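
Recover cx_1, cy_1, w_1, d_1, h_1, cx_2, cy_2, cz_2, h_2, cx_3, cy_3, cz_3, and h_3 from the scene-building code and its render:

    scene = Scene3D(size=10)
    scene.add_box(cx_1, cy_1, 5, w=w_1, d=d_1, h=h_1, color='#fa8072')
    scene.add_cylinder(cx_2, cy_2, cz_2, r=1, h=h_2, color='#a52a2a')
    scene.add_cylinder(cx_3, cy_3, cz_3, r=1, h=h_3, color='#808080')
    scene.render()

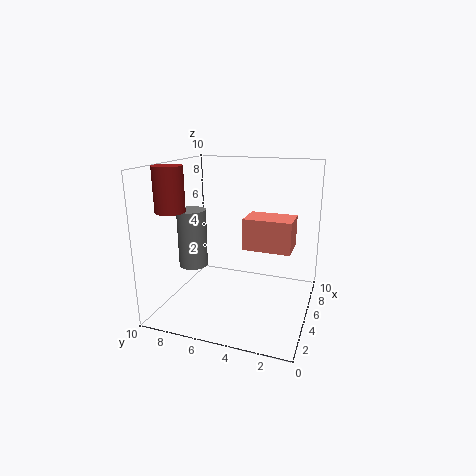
cx_1 = 3; cy_1 = 1; w_1 = 2; d_1 = 3; h_1 = 2; cx_2 = 3; cy_2 = 9; cz_2 = 7; h_2 = 3; cx_3 = 4; cy_3 = 8; cz_3 = 3; h_3 = 4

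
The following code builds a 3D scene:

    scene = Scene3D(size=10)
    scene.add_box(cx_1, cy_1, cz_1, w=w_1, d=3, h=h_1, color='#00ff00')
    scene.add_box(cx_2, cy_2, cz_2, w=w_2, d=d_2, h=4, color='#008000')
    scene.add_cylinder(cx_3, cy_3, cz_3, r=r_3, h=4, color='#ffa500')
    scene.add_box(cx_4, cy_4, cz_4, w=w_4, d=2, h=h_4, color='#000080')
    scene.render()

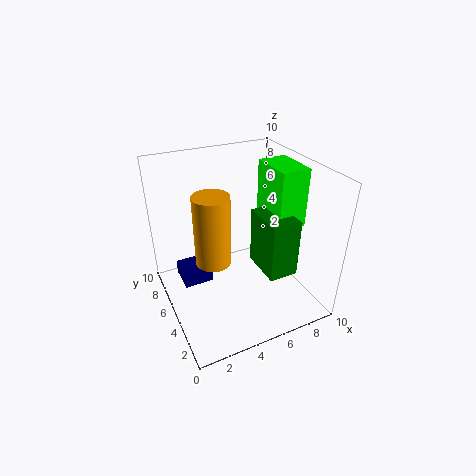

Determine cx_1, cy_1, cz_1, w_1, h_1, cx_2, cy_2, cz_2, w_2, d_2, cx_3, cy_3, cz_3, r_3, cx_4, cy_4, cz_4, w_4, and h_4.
cx_1 = 7
cy_1 = 3
cz_1 = 6
w_1 = 2
h_1 = 4
cx_2 = 6
cy_2 = 2
cz_2 = 3
w_2 = 2
d_2 = 3
cx_3 = 2
cy_3 = 2
cz_3 = 6
r_3 = 1
cx_4 = 1
cy_4 = 5
cz_4 = 2
w_4 = 2
h_4 = 1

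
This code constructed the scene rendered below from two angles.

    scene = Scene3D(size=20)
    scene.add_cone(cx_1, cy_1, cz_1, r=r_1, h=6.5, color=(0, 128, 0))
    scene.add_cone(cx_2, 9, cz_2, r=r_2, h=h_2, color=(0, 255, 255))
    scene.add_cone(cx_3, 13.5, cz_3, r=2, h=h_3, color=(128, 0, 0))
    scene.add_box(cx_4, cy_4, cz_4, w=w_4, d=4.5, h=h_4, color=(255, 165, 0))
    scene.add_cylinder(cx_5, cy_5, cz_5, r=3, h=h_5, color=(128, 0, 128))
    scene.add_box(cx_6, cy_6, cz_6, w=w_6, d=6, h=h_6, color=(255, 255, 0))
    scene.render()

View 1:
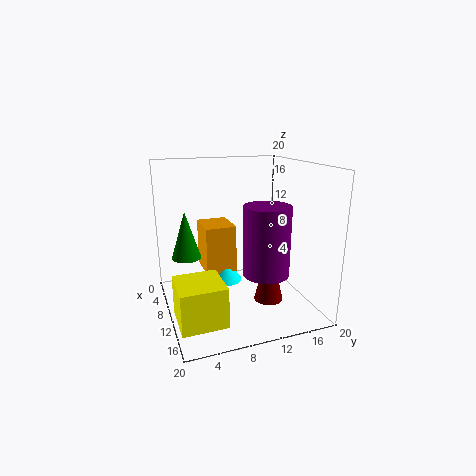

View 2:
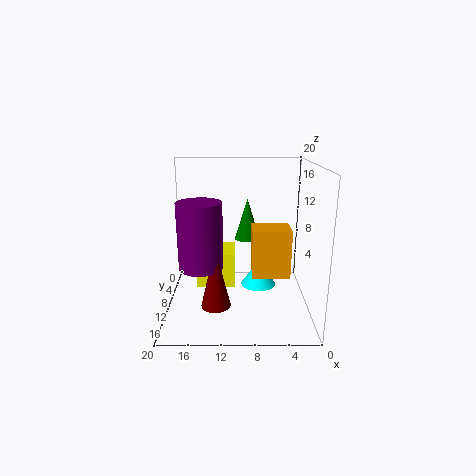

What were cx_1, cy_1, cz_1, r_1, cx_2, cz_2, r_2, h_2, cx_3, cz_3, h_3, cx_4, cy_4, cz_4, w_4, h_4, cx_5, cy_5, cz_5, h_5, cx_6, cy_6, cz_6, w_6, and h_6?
cx_1 = 8.5; cy_1 = 3; cz_1 = 7.5; r_1 = 2; cx_2 = 7; cz_2 = 2.5; r_2 = 2.5; h_2 = 3.5; cx_3 = 13; cz_3 = 1.5; h_3 = 8.5; cx_4 = 2.5; cy_4 = 6; cz_4 = 4; w_4 = 5.5; h_4 = 7; cx_5 = 15; cy_5 = 12; cz_5 = 6.5; h_5 = 9; cx_6 = 10.5; cy_6 = 0.5; cz_6 = 0.5; w_6 = 6; h_6 = 5.5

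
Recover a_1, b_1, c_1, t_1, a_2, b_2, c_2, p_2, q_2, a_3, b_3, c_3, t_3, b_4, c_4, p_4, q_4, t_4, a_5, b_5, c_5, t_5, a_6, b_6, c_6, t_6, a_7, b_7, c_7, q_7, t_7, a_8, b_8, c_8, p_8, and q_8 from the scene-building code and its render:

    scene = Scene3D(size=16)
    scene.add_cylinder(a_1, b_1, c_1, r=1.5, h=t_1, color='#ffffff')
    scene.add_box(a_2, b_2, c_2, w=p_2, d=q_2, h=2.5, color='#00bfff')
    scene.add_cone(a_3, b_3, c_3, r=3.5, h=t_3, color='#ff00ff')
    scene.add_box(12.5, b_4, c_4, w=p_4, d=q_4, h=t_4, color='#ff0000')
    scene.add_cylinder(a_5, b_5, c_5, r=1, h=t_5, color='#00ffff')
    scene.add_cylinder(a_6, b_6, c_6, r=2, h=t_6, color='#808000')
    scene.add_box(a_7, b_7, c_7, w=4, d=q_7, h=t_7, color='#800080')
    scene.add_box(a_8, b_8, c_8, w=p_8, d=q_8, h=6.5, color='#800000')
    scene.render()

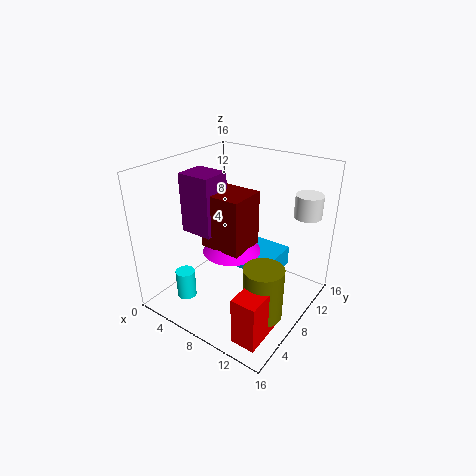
a_1 = 14; b_1 = 12.5; c_1 = 10.5; t_1 = 2.5; a_2 = 6; b_2 = 10.5; c_2 = 2; p_2 = 5; q_2 = 4.5; a_3 = 6; b_3 = 9.5; c_3 = 5; t_3 = 4; b_4 = 0.5; c_4 = 1.5; p_4 = 2.5; q_4 = 5.5; t_4 = 5; a_5 = 5.5; b_5 = 2; c_5 = 3; t_5 = 3; a_6 = 13.5; b_6 = 4.5; c_6 = 2.5; t_6 = 5.5; a_7 = 1; b_7 = 6.5; c_7 = 7.5; q_7 = 3.5; t_7 = 7; a_8 = 3.5; b_8 = 7; c_8 = 6; p_8 = 5; q_8 = 4.5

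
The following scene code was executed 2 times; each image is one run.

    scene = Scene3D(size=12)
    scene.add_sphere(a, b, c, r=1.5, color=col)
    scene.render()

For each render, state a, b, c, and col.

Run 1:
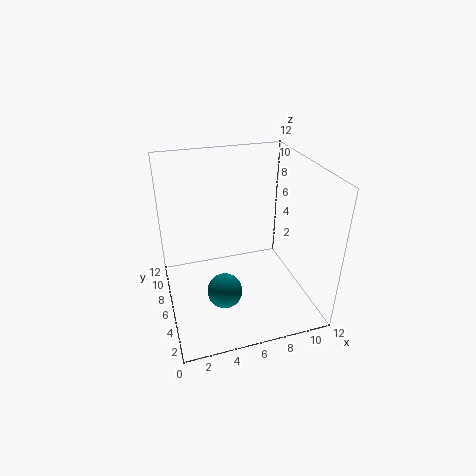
a = 4.5
b = 5
c = 1.5
col = 'teal'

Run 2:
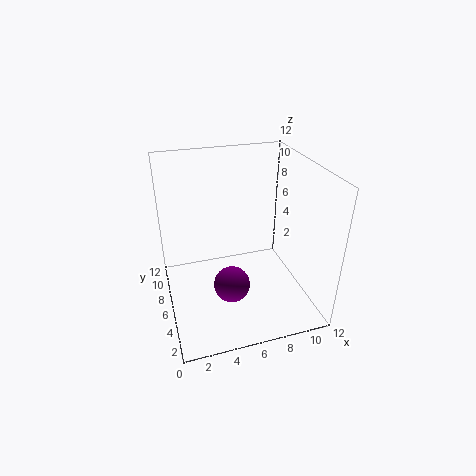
a = 5
b = 4.5
c = 2.5
col = 'purple'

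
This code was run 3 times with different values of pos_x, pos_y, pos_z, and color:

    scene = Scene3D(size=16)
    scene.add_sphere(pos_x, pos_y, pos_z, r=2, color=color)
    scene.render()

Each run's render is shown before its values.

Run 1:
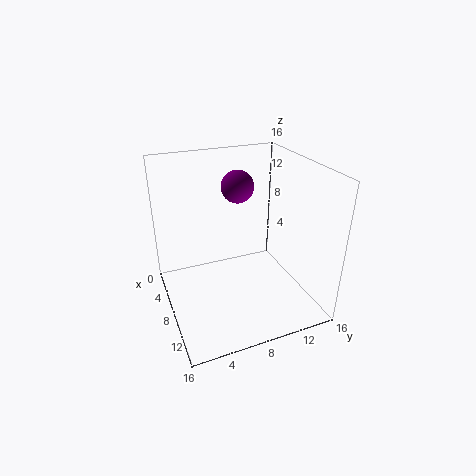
pos_x = 3
pos_y = 10
pos_z = 12
color = 'purple'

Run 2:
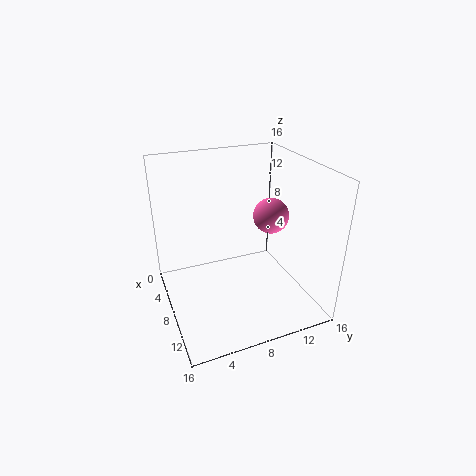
pos_x = 8
pos_y = 12
pos_z = 10
color = 'hotpink'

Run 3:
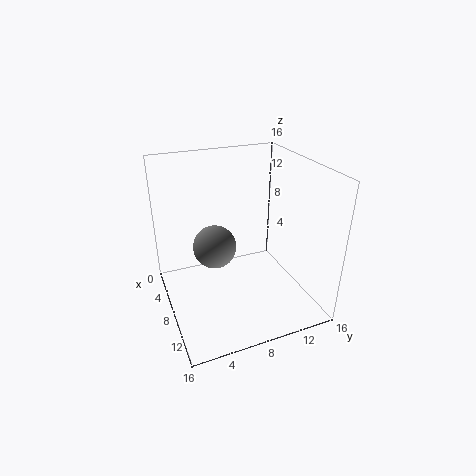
pos_x = 12
pos_y = 4
pos_z = 10
color = 'gray'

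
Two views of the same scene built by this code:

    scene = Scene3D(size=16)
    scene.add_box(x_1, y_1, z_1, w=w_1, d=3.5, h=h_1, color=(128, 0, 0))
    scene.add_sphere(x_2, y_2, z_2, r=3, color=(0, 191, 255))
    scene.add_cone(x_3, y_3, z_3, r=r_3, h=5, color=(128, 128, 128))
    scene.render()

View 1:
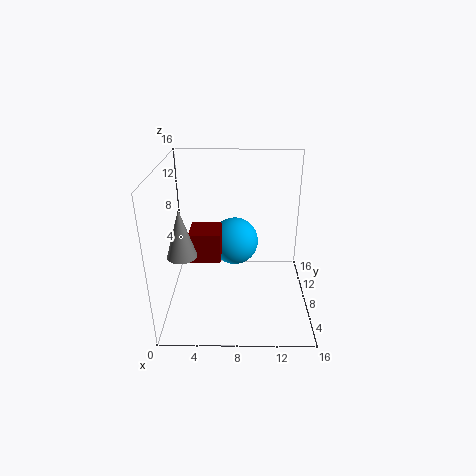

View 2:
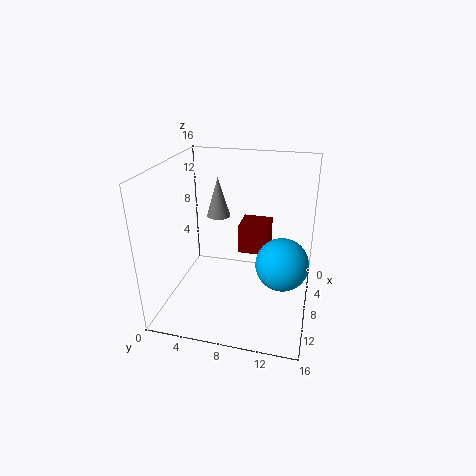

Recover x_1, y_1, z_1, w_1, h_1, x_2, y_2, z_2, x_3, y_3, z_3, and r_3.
x_1 = 2.5
y_1 = 7.5
z_1 = 5
w_1 = 3.5
h_1 = 3.5
x_2 = 7.5
y_2 = 13
z_2 = 5
x_3 = 2.5
y_3 = 4
z_3 = 8
r_3 = 1.5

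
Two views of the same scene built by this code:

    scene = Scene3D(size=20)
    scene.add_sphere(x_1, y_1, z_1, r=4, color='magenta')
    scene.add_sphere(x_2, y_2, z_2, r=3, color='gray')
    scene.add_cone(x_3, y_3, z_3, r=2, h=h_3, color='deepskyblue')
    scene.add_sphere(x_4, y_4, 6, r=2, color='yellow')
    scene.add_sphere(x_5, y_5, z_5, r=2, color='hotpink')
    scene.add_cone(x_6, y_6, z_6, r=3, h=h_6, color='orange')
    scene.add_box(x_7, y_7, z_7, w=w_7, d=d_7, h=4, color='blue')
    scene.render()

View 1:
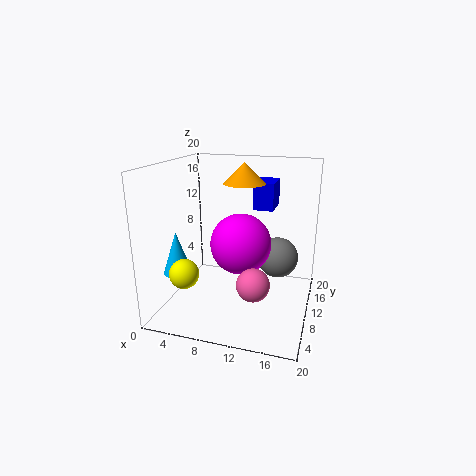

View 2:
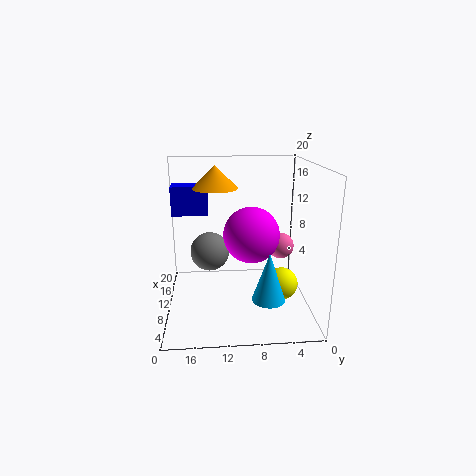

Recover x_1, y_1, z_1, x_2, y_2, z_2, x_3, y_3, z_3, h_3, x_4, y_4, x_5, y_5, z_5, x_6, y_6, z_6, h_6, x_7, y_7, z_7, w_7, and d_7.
x_1 = 11, y_1 = 8, z_1 = 10, x_2 = 15, y_2 = 14, z_2 = 6, x_3 = 2, y_3 = 7, z_3 = 5, h_3 = 6, x_4 = 4, y_4 = 5, x_5 = 14, y_5 = 3, z_5 = 7, x_6 = 10, y_6 = 13, z_6 = 17, h_6 = 3, x_7 = 11, y_7 = 14, z_7 = 13, w_7 = 3, d_7 = 5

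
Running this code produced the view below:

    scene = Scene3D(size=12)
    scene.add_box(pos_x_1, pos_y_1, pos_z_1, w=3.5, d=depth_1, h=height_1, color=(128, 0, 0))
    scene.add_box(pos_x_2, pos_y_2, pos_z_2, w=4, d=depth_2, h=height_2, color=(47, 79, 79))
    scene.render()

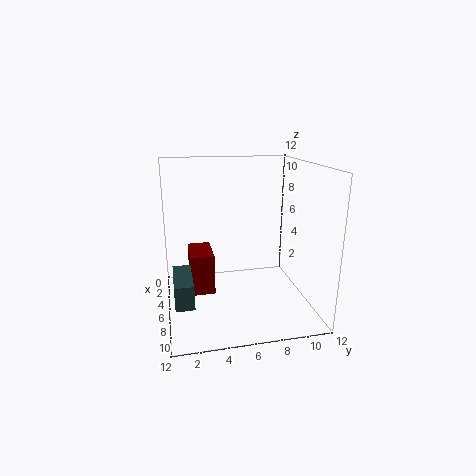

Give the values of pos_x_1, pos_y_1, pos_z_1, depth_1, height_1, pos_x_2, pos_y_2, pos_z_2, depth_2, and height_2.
pos_x_1 = 2.5, pos_y_1 = 2, pos_z_1 = 1, depth_1 = 2, height_1 = 3.5, pos_x_2 = 5, pos_y_2 = 0.5, pos_z_2 = 1.5, depth_2 = 1.5, height_2 = 2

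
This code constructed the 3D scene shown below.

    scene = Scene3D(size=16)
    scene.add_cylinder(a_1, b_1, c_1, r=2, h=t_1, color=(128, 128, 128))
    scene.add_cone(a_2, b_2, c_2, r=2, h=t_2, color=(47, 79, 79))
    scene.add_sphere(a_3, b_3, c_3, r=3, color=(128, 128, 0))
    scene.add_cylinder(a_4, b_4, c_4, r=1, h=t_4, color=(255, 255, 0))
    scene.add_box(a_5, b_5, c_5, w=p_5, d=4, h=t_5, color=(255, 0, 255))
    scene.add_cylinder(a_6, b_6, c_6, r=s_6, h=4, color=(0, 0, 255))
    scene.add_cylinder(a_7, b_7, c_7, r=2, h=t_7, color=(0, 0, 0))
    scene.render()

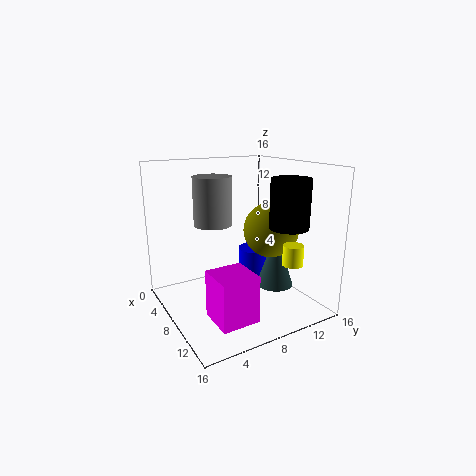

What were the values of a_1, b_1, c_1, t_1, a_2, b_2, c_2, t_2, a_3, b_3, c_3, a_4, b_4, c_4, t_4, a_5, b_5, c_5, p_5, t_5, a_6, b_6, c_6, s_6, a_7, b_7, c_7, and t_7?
a_1 = 8
b_1 = 5
c_1 = 10
t_1 = 5
a_2 = 11
b_2 = 11
c_2 = 3
t_2 = 6
a_3 = 10
b_3 = 11
c_3 = 9
a_4 = 15
b_4 = 10
c_4 = 7
t_4 = 2
a_5 = 10
b_5 = 3
c_5 = 1
p_5 = 4
t_5 = 5
a_6 = 7
b_6 = 11
c_6 = 2
s_6 = 2
a_7 = 13
b_7 = 11
c_7 = 10
t_7 = 5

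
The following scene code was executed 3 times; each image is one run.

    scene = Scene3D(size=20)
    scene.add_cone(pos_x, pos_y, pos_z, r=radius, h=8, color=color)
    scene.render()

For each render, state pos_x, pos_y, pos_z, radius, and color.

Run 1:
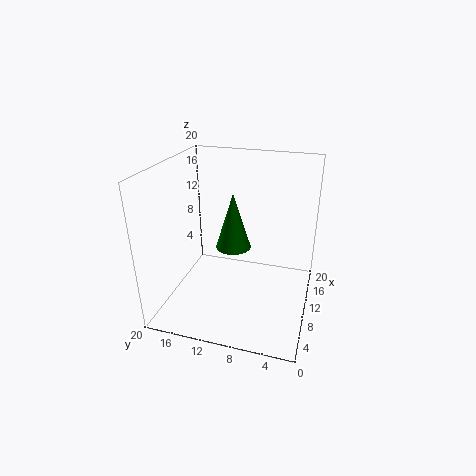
pos_x = 11, pos_y = 11, pos_z = 8, radius = 2.5, color = 'green'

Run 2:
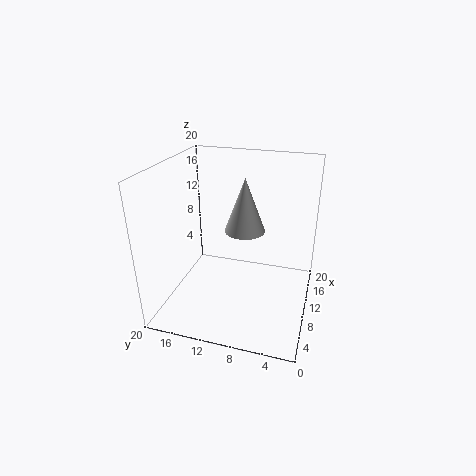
pos_x = 13.5, pos_y = 10, pos_z = 9.5, radius = 3, color = 'lightgray'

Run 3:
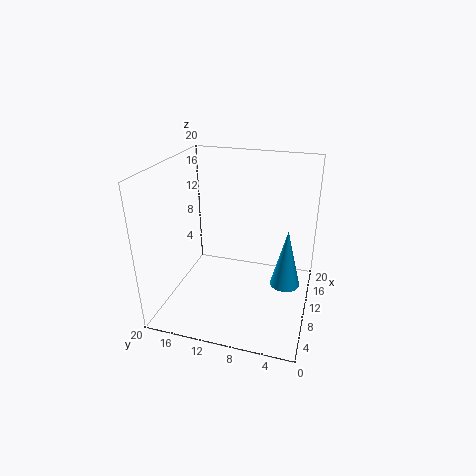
pos_x = 9, pos_y = 3, pos_z = 4.5, radius = 2, color = 'deepskyblue'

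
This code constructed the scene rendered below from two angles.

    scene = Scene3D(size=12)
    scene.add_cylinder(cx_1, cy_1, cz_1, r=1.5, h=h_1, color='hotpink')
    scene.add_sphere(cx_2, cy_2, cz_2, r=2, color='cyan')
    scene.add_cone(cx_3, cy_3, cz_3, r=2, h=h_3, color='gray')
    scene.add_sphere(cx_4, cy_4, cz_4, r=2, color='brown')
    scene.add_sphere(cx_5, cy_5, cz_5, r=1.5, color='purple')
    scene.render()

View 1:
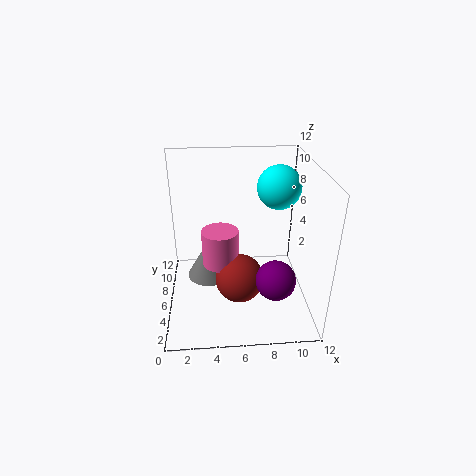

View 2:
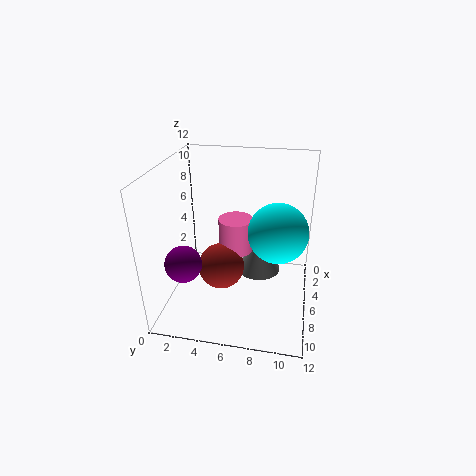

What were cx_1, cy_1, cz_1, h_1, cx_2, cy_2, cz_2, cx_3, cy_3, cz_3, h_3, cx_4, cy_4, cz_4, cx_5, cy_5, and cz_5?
cx_1 = 4.5
cy_1 = 5.5
cz_1 = 4
h_1 = 3
cx_2 = 10
cy_2 = 9.5
cz_2 = 9
cx_3 = 3.5
cy_3 = 7.5
cz_3 = 1.5
h_3 = 3.5
cx_4 = 6
cy_4 = 4.5
cz_4 = 3
cx_5 = 8.5
cy_5 = 2
cz_5 = 4.5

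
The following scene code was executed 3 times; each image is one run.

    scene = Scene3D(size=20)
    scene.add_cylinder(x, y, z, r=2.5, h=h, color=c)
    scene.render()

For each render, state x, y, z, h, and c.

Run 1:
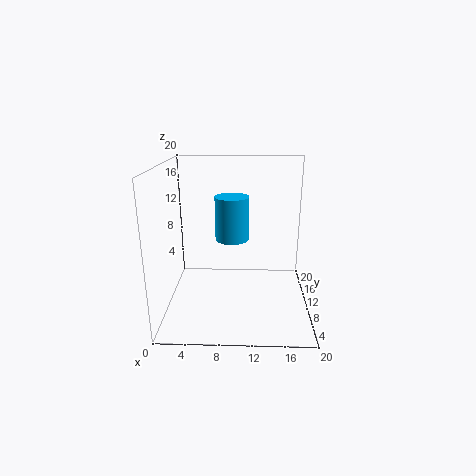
x = 9
y = 13.5
z = 8.5
h = 6.5
c = 'deepskyblue'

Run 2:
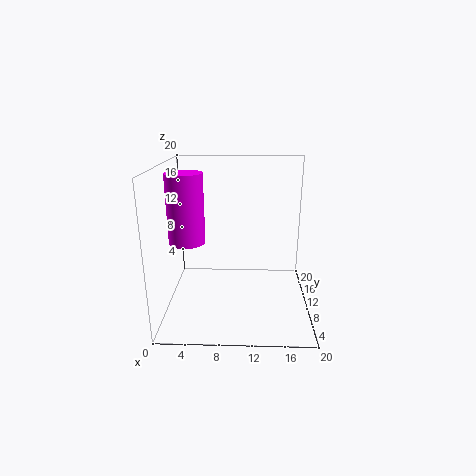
x = 3
y = 9.5
z = 9.5
h = 9.5
c = 'magenta'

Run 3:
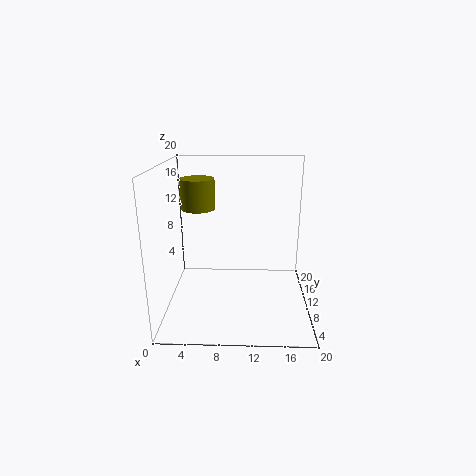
x = 4
y = 14
z = 13
h = 4.5
c = 'olive'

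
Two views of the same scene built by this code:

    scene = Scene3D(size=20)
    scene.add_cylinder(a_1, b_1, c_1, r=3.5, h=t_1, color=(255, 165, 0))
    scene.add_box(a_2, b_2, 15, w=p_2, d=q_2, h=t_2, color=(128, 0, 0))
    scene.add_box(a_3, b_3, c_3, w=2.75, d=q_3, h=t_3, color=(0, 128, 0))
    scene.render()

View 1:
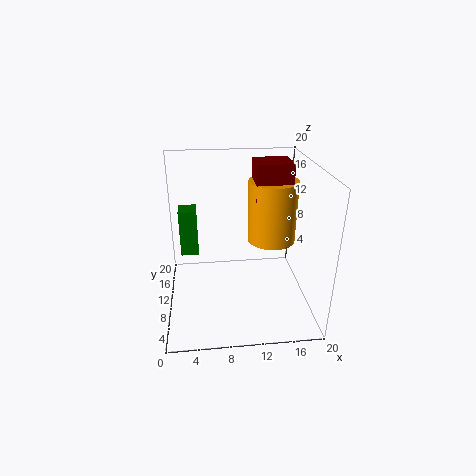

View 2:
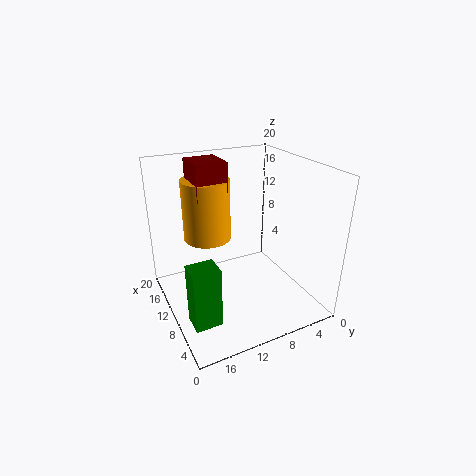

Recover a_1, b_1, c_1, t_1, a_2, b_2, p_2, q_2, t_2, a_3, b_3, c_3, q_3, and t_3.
a_1 = 15.25, b_1 = 12.5, c_1 = 8.25, t_1 = 9, a_2 = 12.5, b_2 = 10.25, p_2 = 5, q_2 = 4.5, t_2 = 5, a_3 = 1.5, b_3 = 16.25, c_3 = 4, q_3 = 3.25, t_3 = 7.5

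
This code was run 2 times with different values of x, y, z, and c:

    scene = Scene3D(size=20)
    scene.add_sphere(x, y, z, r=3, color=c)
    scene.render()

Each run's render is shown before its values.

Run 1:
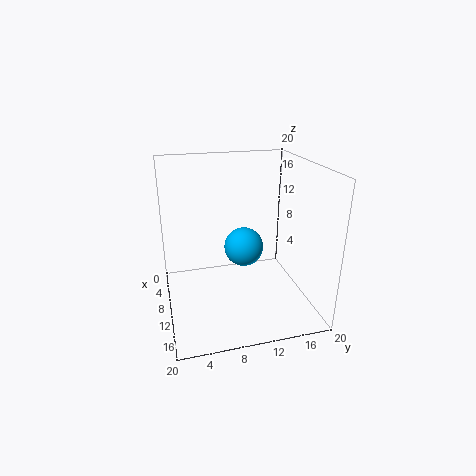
x = 6; y = 12; z = 6.5; c = 'deepskyblue'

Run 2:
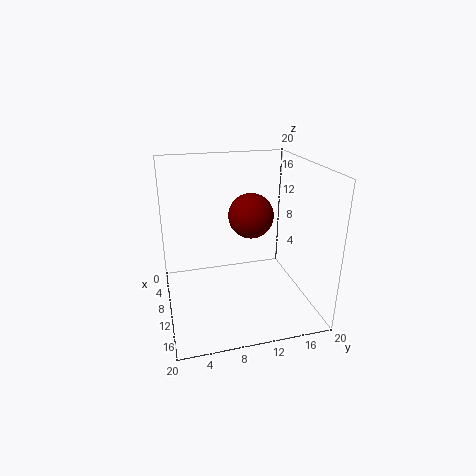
x = 11; y = 11.5; z = 13.5; c = 'maroon'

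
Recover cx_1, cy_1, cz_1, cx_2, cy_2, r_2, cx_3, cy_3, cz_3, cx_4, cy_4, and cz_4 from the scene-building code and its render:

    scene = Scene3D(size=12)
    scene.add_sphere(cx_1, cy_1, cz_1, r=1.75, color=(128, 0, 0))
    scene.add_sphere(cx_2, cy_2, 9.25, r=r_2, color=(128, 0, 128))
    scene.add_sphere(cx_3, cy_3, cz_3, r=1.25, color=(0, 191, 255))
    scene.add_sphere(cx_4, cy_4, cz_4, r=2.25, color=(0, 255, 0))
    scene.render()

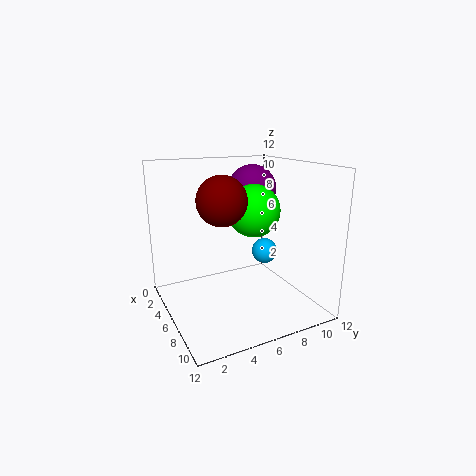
cx_1 = 9; cy_1 = 3.25; cz_1 = 10; cx_2 = 2.5; cy_2 = 9.25; r_2 = 2.25; cx_3 = 3; cy_3 = 10.5; cz_3 = 3; cx_4 = 5.5; cy_4 = 7.75; cz_4 = 8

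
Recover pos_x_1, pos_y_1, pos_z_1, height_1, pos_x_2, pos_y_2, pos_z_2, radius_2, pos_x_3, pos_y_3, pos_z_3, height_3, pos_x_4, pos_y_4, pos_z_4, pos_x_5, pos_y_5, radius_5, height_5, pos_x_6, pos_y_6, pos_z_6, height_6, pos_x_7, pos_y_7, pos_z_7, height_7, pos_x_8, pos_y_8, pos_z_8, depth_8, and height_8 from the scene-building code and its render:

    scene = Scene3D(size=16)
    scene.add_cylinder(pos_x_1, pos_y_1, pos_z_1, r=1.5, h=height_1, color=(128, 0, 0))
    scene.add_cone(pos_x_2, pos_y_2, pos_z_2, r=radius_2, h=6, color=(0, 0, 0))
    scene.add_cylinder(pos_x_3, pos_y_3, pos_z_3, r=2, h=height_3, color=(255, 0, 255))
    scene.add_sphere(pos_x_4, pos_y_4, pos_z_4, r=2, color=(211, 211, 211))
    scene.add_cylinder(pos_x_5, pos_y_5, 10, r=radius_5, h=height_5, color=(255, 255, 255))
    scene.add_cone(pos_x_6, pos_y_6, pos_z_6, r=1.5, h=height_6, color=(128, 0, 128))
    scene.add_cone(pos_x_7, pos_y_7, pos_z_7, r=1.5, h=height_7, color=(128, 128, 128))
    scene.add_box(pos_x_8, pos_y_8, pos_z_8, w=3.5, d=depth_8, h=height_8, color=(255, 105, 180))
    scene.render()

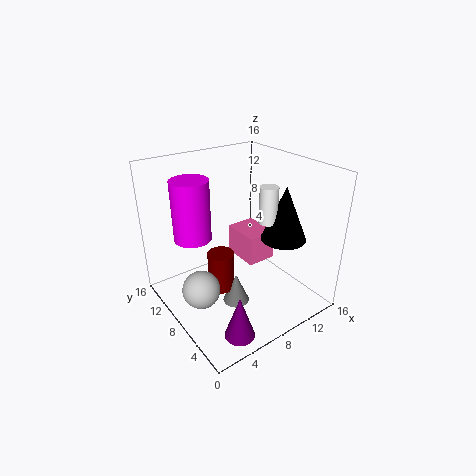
pos_x_1 = 6; pos_y_1 = 8.5; pos_z_1 = 2; height_1 = 4.5; pos_x_2 = 12; pos_y_2 = 5; pos_z_2 = 8; radius_2 = 2.5; pos_x_3 = 3.5; pos_y_3 = 10; pos_z_3 = 8.5; height_3 = 6.5; pos_x_4 = 2.5; pos_y_4 = 7; pos_z_4 = 4; pos_x_5 = 10.5; pos_y_5 = 6; radius_5 = 1; height_5 = 4; pos_x_6 = 3.5; pos_y_6 = 1.5; pos_z_6 = 1.5; height_6 = 4.5; pos_x_7 = 7; pos_y_7 = 7; pos_z_7 = 0.5; height_7 = 3.5; pos_x_8 = 9.5; pos_y_8 = 7.5; pos_z_8 = 4; depth_8 = 4.5; height_8 = 3.5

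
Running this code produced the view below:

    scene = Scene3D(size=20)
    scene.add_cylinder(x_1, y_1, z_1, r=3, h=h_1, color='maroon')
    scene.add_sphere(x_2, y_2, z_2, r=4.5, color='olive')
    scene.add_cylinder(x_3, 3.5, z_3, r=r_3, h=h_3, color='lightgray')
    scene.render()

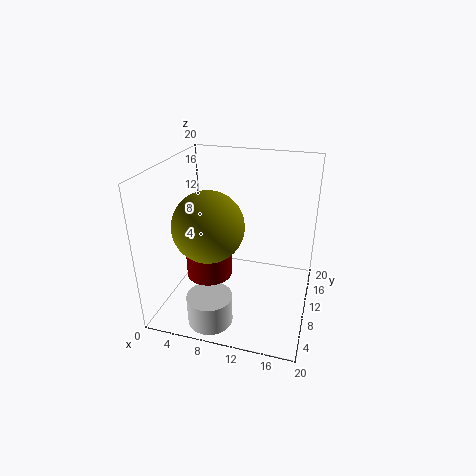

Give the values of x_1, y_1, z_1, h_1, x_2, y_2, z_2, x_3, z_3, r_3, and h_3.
x_1 = 7
y_1 = 6.5
z_1 = 6
h_1 = 3.5
x_2 = 7.5
y_2 = 5.5
z_2 = 13.5
x_3 = 8
z_3 = 0.5
r_3 = 3
h_3 = 4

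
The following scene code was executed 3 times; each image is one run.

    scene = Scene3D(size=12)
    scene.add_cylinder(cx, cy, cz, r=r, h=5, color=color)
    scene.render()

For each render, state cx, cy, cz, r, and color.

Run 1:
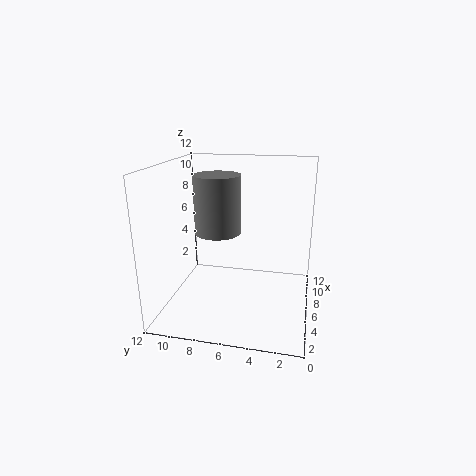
cx = 7, cy = 8, cz = 6, r = 2, color = 'gray'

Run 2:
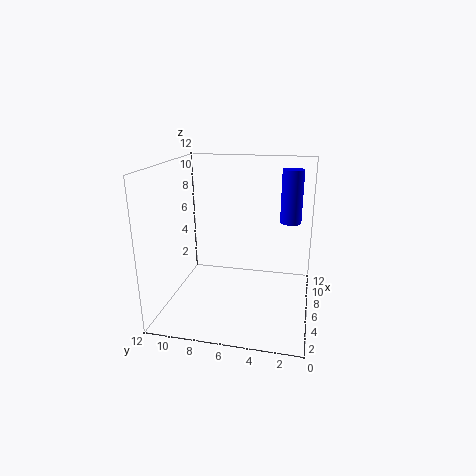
cx = 11, cy = 2, cz = 6, r = 1, color = 'blue'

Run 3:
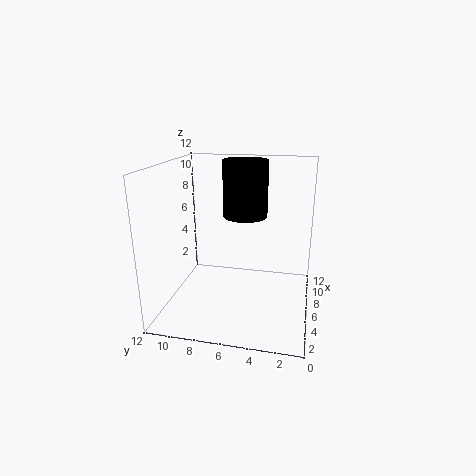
cx = 9, cy = 6, cz = 7, r = 2, color = 'black'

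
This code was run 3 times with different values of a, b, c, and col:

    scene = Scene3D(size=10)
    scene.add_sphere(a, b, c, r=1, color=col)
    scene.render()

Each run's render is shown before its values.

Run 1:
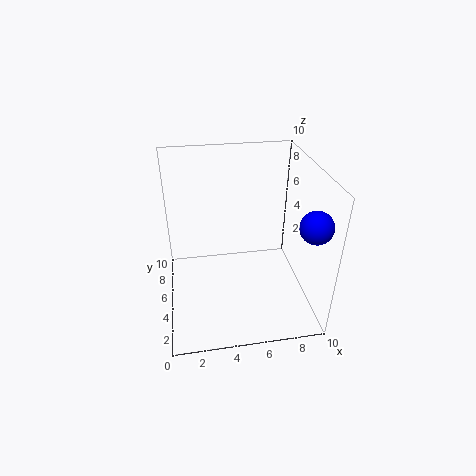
a = 9
b = 1.5
c = 7.5
col = 'blue'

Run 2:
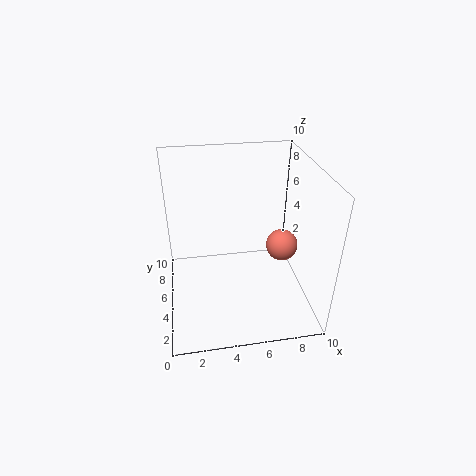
a = 7.5
b = 3
c = 5.5
col = 'salmon'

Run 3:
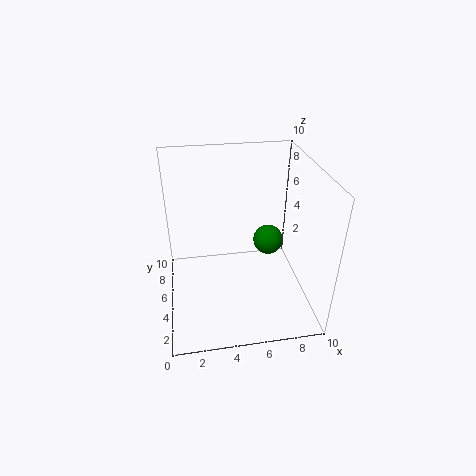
a = 7
b = 4.5
c = 5
col = 'green'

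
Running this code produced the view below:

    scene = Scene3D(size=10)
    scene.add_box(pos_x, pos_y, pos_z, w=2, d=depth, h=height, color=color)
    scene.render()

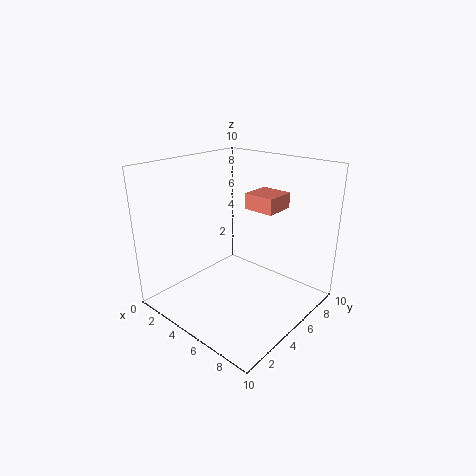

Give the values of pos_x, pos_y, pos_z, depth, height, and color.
pos_x = 6
pos_y = 4.5
pos_z = 7.5
depth = 2
height = 1
color = 'salmon'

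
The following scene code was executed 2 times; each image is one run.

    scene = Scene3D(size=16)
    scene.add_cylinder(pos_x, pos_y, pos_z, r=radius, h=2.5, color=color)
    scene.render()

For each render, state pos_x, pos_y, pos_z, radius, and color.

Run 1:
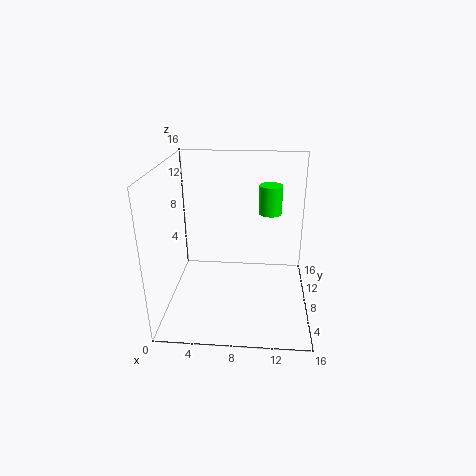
pos_x = 11.25, pos_y = 2.5, pos_z = 13.25, radius = 1, color = 'lime'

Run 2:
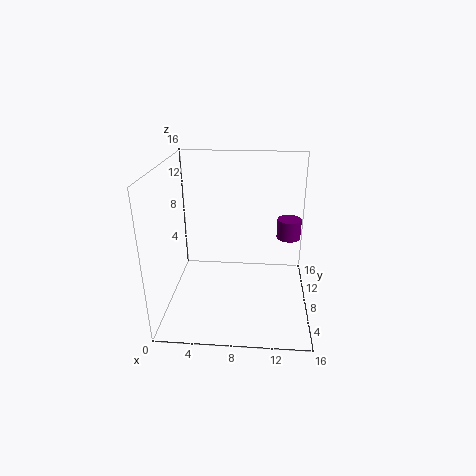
pos_x = 14, pos_y = 13.25, pos_z = 5.75, radius = 1.5, color = 'purple'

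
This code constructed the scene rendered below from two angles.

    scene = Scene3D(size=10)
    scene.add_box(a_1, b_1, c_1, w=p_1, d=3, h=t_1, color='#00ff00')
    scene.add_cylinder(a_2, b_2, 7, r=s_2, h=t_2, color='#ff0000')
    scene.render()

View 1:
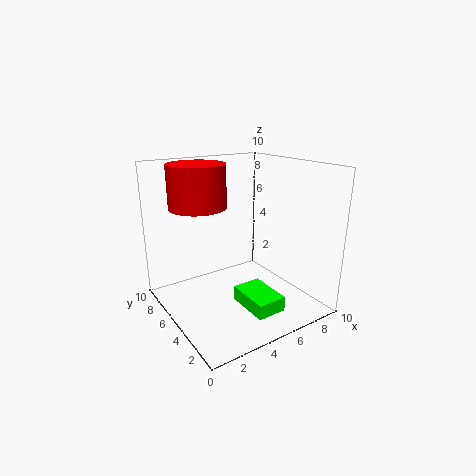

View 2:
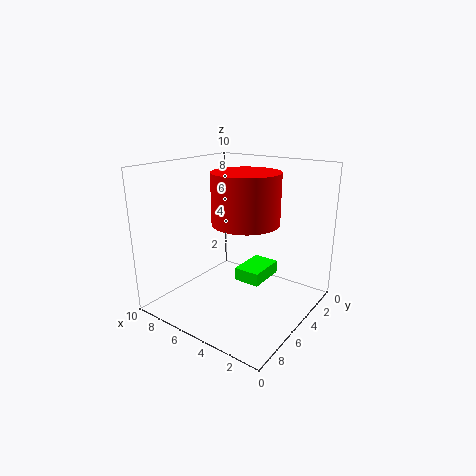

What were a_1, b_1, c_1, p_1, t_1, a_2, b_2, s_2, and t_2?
a_1 = 4
b_1 = 1
c_1 = 1
p_1 = 2
t_1 = 1
a_2 = 3
b_2 = 7
s_2 = 2
t_2 = 3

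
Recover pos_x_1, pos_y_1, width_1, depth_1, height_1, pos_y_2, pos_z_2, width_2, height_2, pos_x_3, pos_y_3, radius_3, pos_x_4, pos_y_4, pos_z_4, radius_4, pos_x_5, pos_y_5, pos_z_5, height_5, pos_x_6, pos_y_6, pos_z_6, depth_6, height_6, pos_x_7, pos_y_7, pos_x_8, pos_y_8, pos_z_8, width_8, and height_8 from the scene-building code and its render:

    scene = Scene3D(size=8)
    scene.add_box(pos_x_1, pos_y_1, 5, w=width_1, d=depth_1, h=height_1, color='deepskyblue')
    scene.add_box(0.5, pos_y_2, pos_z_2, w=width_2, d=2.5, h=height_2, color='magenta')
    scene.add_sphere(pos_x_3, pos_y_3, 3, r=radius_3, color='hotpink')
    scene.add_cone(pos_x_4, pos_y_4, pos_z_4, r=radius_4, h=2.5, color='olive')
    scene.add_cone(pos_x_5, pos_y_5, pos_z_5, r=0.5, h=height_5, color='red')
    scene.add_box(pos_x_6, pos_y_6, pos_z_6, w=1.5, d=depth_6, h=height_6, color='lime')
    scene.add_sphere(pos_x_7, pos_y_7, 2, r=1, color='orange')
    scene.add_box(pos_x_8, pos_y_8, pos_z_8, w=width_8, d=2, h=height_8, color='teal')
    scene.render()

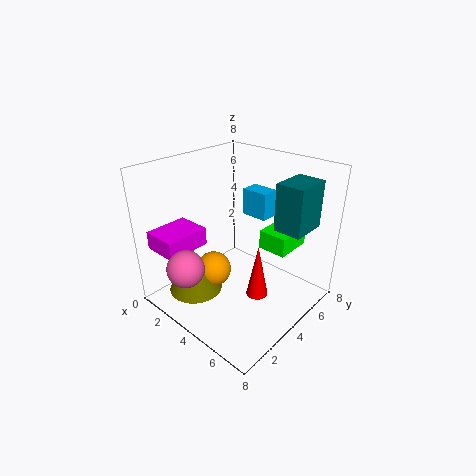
pos_x_1 = 3.5; pos_y_1 = 5; width_1 = 1.5; depth_1 = 1; height_1 = 1.5; pos_y_2 = 0.5; pos_z_2 = 3.5; width_2 = 2; height_2 = 1; pos_x_3 = 3; pos_y_3 = 1; radius_3 = 1; pos_x_4 = 2.5; pos_y_4 = 2; pos_z_4 = 1; radius_4 = 1.5; pos_x_5 = 7; pos_y_5 = 2; pos_z_5 = 3; height_5 = 2.5; pos_x_6 = 5.5; pos_y_6 = 4; pos_z_6 = 4; depth_6 = 2; height_6 = 1; pos_x_7 = 3; pos_y_7 = 3; pos_x_8 = 6; pos_y_8 = 4.5; pos_z_8 = 5; width_8 = 1.5; height_8 = 2.5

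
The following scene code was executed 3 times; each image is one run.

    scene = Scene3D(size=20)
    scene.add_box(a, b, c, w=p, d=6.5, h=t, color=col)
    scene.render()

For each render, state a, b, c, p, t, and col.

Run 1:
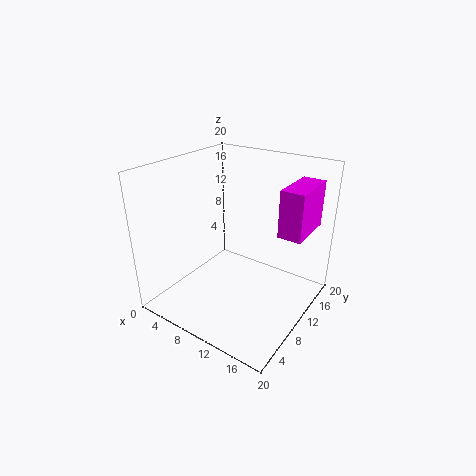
a = 16.5, b = 9, c = 12.5, p = 3, t = 6, col = 'magenta'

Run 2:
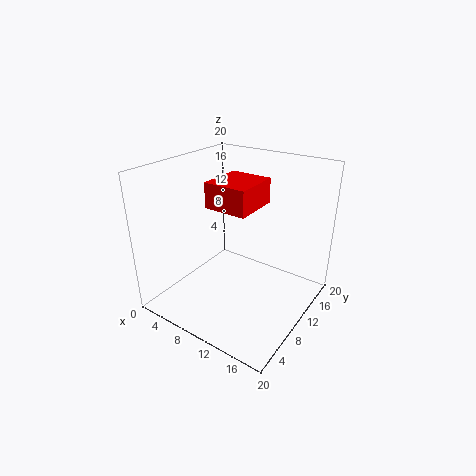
a = 6.5, b = 7.5, c = 14.5, p = 6, t = 3.5, col = 'red'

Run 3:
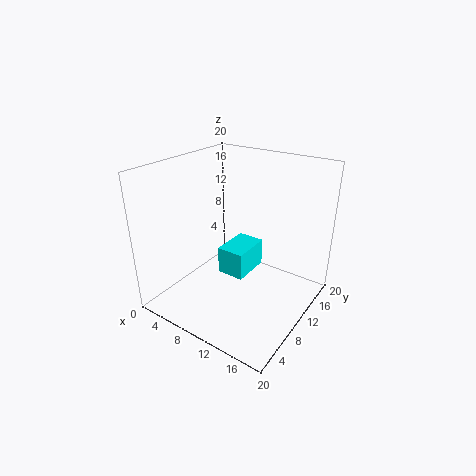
a = 4, b = 13, c = 0.5, p = 4.5, t = 4.5, col = 'cyan'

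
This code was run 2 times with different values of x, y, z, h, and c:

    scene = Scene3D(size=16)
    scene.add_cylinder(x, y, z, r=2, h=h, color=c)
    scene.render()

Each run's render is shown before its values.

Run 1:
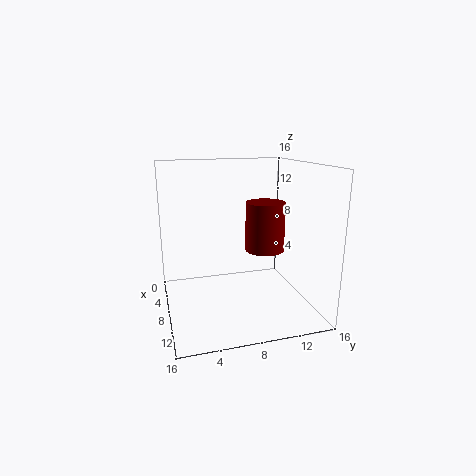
x = 11, y = 10, z = 7.5, h = 5, c = 'maroon'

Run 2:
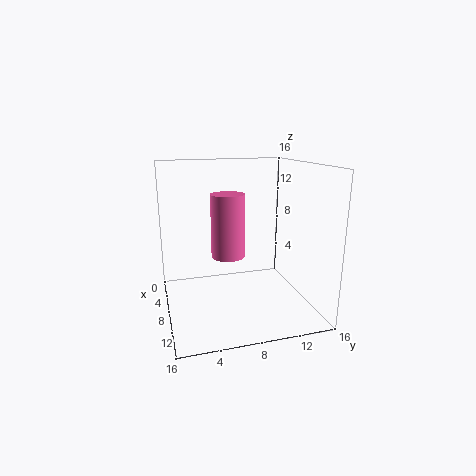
x = 5.5, y = 7.5, z = 5, h = 7.5, c = 'hotpink'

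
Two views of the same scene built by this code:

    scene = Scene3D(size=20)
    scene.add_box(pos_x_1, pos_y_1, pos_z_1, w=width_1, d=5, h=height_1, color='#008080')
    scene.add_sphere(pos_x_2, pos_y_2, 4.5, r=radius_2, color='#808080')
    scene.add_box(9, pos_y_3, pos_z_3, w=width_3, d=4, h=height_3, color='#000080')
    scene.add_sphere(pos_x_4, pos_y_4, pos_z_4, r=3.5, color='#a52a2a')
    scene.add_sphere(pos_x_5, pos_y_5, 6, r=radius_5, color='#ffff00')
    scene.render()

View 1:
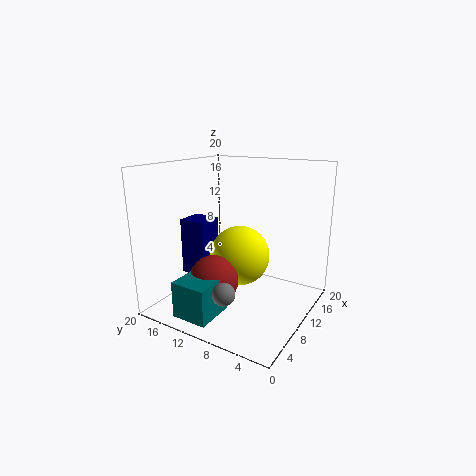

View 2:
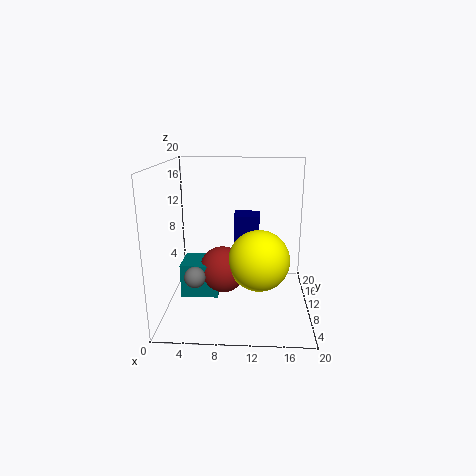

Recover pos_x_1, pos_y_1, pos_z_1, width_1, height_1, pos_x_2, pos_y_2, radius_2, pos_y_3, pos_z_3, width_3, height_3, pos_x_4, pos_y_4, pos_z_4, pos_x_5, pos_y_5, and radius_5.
pos_x_1 = 1.5
pos_y_1 = 10
pos_z_1 = 0.5
width_1 = 5.5
height_1 = 5
pos_x_2 = 4
pos_y_2 = 8.5
radius_2 = 1.5
pos_y_3 = 15.5
pos_z_3 = 3
width_3 = 4
height_3 = 8.5
pos_x_4 = 7.5
pos_y_4 = 12.5
pos_z_4 = 4
pos_x_5 = 13
pos_y_5 = 11.5
radius_5 = 4.5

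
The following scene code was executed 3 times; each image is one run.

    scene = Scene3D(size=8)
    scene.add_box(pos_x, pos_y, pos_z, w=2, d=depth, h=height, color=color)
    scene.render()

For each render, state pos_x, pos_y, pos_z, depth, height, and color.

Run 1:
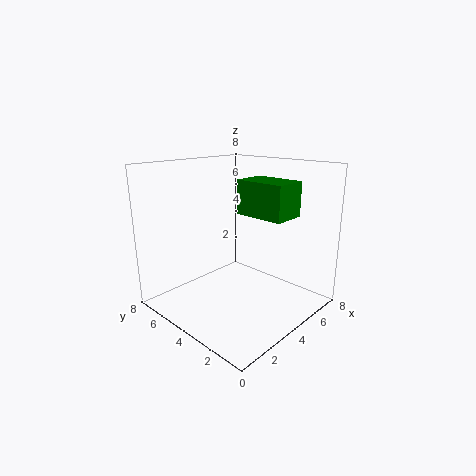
pos_x = 5; pos_y = 2; pos_z = 5; depth = 3; height = 2; color = 'green'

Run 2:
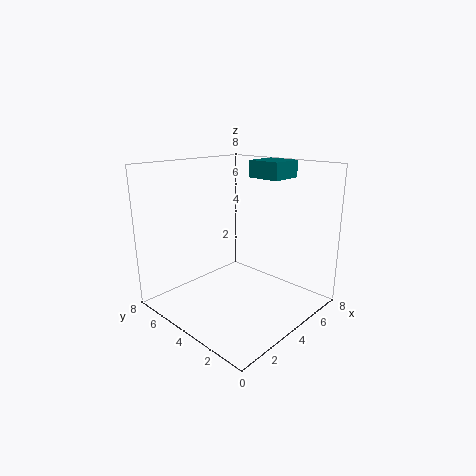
pos_x = 6; pos_y = 3; pos_z = 7; depth = 2; height = 1; color = 'teal'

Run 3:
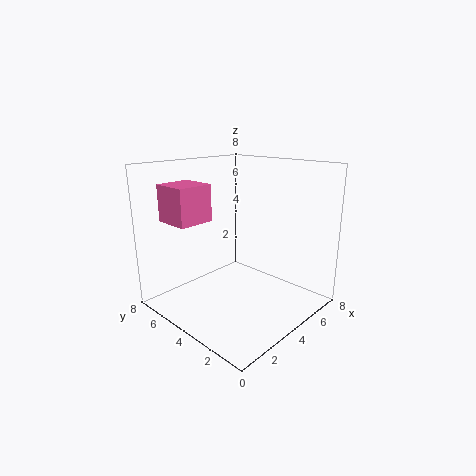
pos_x = 1; pos_y = 5; pos_z = 5; depth = 2; height = 2; color = 'hotpink'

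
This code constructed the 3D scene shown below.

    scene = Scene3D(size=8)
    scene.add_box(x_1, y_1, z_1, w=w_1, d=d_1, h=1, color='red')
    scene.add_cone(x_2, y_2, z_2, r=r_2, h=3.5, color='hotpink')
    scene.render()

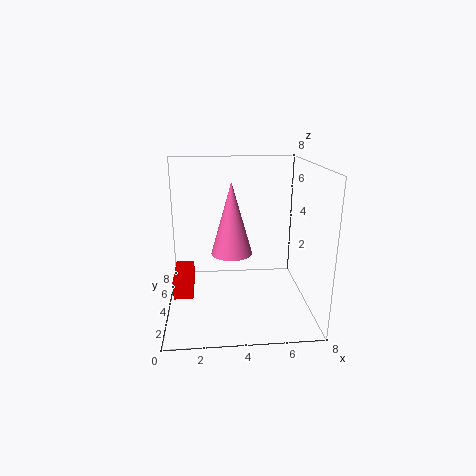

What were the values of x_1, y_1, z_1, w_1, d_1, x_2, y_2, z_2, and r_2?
x_1 = 0.5
y_1 = 2
z_1 = 1.5
w_1 = 1
d_1 = 2.5
x_2 = 3.5
y_2 = 2
z_2 = 4
r_2 = 1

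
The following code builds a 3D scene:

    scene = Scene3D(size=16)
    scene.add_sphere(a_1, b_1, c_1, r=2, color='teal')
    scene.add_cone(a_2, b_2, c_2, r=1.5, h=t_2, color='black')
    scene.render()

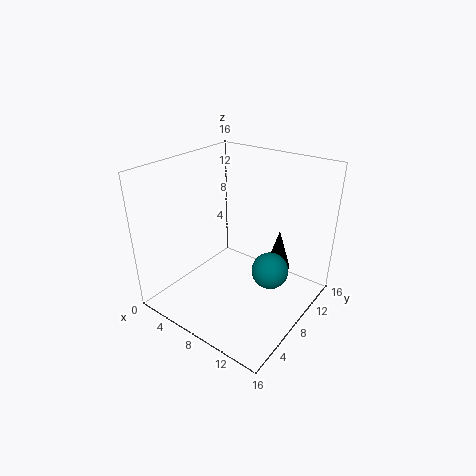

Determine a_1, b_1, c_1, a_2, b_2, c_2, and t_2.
a_1 = 12; b_1 = 8.5; c_1 = 5; a_2 = 10.5; b_2 = 13; c_2 = 2.5; t_2 = 5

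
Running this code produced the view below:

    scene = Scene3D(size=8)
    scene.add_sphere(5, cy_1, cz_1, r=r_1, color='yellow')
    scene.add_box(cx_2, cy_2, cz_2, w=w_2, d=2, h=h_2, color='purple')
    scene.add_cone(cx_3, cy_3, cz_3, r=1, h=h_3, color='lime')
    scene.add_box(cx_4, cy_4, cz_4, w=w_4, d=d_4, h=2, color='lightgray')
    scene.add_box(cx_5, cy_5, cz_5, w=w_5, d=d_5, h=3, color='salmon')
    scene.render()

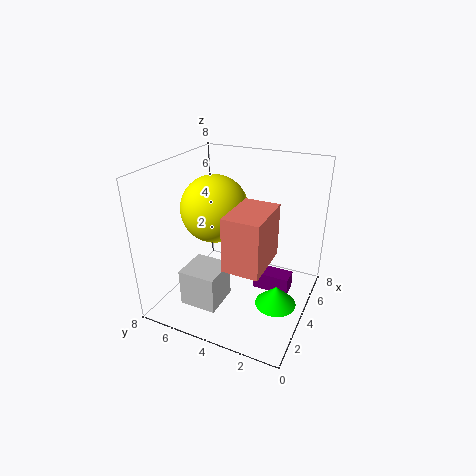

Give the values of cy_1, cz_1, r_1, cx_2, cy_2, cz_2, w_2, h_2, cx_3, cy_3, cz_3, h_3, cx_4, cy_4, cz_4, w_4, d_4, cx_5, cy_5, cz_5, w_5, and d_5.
cy_1 = 6
cz_1 = 5
r_1 = 2
cx_2 = 4
cy_2 = 1
cz_2 = 1
w_2 = 1
h_2 = 1
cx_3 = 2
cy_3 = 1
cz_3 = 2
h_3 = 1
cx_4 = 1
cy_4 = 4
cz_4 = 1
w_4 = 2
d_4 = 2
cx_5 = 2
cy_5 = 2
cz_5 = 3
w_5 = 3
d_5 = 2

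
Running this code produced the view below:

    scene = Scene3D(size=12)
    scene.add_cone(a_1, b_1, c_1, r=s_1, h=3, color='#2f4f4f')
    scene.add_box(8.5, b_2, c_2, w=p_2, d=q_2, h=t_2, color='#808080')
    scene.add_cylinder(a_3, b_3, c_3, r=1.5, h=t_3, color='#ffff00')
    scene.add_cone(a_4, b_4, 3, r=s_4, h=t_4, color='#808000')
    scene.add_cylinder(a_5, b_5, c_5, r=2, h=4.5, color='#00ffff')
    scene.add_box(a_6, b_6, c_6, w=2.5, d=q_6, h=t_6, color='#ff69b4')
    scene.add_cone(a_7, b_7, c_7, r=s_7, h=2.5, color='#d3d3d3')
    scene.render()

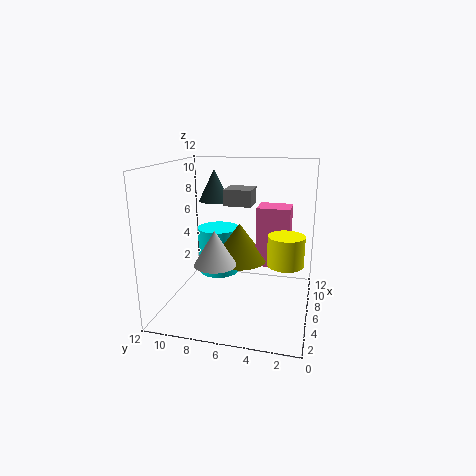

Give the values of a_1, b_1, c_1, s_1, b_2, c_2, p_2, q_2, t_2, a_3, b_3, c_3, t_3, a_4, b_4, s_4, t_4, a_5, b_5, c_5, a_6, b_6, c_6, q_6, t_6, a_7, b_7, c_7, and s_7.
a_1 = 10.5; b_1 = 9.5; c_1 = 8; s_1 = 1.5; b_2 = 5.5; c_2 = 8; p_2 = 2.5; q_2 = 2.5; t_2 = 1.5; a_3 = 6; b_3 = 2; c_3 = 4; t_3 = 2.5; a_4 = 8.5; b_4 = 6.5; s_4 = 2.5; t_4 = 3.5; a_5 = 10; b_5 = 9; c_5 = 1; a_6 = 8.5; b_6 = 2; c_6 = 2.5; q_6 = 3; t_6 = 5.5; a_7 = 1.5; b_7 = 6.5; c_7 = 5.5; s_7 = 1.5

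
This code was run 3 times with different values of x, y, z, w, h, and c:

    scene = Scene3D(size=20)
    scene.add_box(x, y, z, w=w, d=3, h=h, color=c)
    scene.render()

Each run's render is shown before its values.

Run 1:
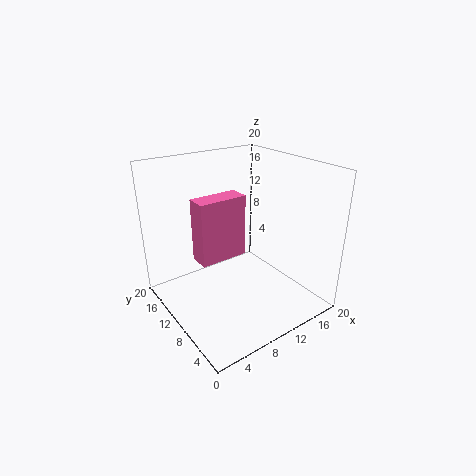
x = 5
y = 11
z = 6.5
w = 7
h = 9
c = 'hotpink'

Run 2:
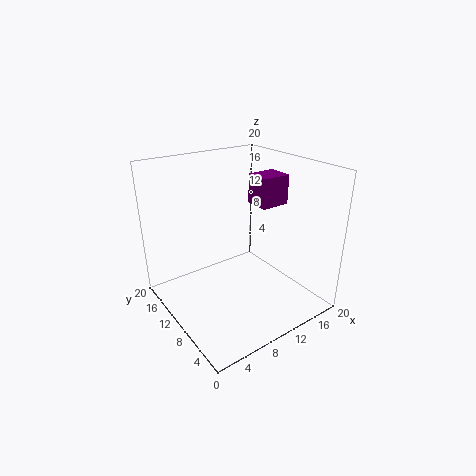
x = 9
y = 3.5
z = 16.5
w = 3.5
h = 3.5
c = 'purple'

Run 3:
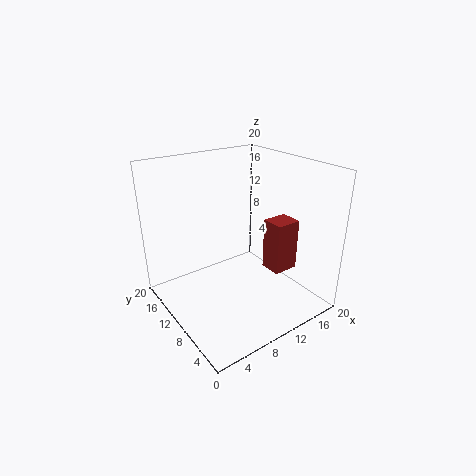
x = 12.5
y = 4.5
z = 6
w = 3.5
h = 7
c = 'brown'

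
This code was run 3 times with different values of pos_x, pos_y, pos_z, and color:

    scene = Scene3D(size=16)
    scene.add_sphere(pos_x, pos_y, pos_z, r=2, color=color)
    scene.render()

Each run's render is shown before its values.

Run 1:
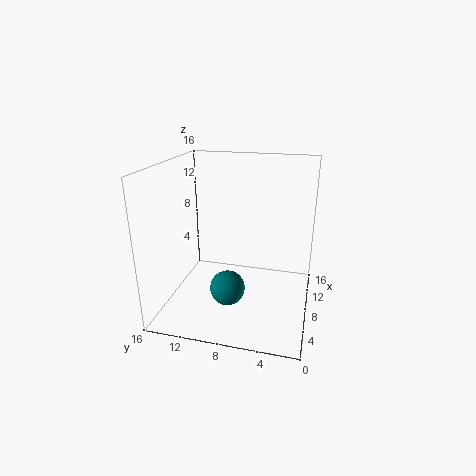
pos_x = 7; pos_y = 9; pos_z = 2; color = 'teal'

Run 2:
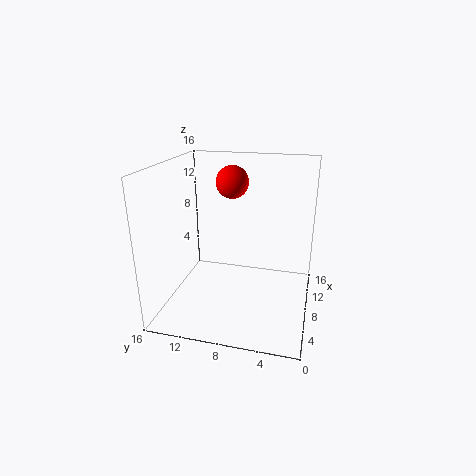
pos_x = 13; pos_y = 10; pos_z = 13; color = 'red'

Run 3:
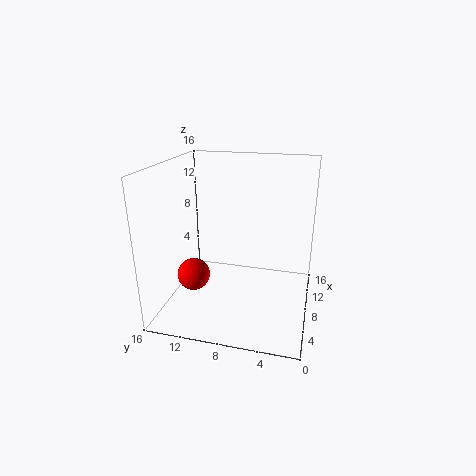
pos_x = 9; pos_y = 14; pos_z = 2; color = 'red'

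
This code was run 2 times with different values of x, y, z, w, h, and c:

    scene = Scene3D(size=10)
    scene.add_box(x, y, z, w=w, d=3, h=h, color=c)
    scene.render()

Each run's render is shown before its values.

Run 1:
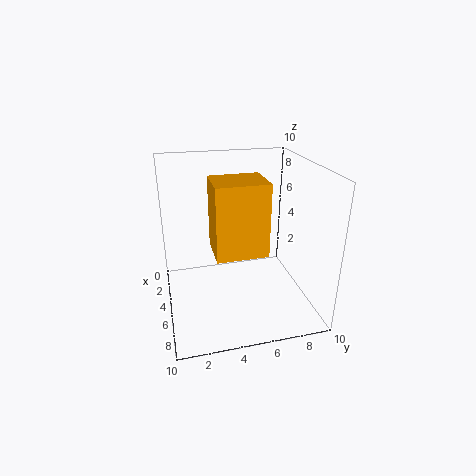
x = 6.75, y = 2.75, z = 5.75, w = 2.5, h = 4.25, c = 'orange'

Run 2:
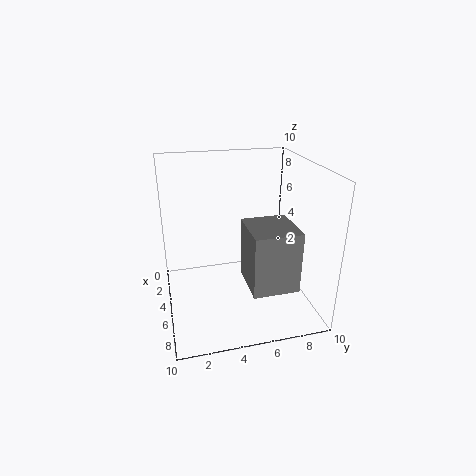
x = 5.75, y = 5, z = 2.75, w = 3.25, h = 4, c = 'gray'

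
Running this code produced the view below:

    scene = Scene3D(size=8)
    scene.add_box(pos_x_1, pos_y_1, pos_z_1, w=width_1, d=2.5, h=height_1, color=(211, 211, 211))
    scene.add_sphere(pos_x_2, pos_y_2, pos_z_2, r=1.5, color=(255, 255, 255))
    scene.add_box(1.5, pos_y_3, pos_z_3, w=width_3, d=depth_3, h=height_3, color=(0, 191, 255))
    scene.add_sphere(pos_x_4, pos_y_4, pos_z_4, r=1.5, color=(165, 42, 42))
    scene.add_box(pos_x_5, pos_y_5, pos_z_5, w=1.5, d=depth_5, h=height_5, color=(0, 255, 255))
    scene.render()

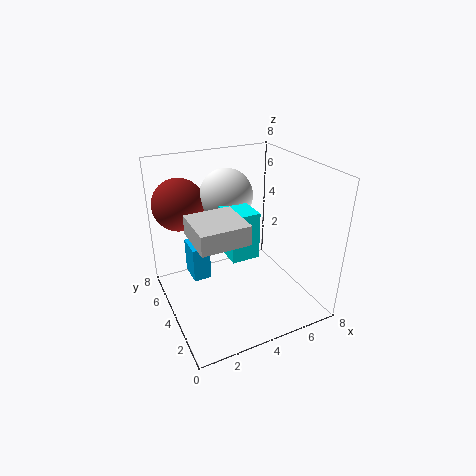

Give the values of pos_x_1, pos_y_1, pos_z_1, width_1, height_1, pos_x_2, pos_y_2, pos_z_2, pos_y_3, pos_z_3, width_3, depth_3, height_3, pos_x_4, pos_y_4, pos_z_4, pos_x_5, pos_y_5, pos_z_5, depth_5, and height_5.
pos_x_1 = 1; pos_y_1 = 1.5; pos_z_1 = 5; width_1 = 2.5; height_1 = 1; pos_x_2 = 4; pos_y_2 = 5.5; pos_z_2 = 6; pos_y_3 = 4.5; pos_z_3 = 1.5; width_3 = 1; depth_3 = 1.5; height_3 = 2; pos_x_4 = 1.5; pos_y_4 = 6.5; pos_z_4 = 5.5; pos_x_5 = 3; pos_y_5 = 2.5; pos_z_5 = 3.5; depth_5 = 2.5; height_5 = 2.5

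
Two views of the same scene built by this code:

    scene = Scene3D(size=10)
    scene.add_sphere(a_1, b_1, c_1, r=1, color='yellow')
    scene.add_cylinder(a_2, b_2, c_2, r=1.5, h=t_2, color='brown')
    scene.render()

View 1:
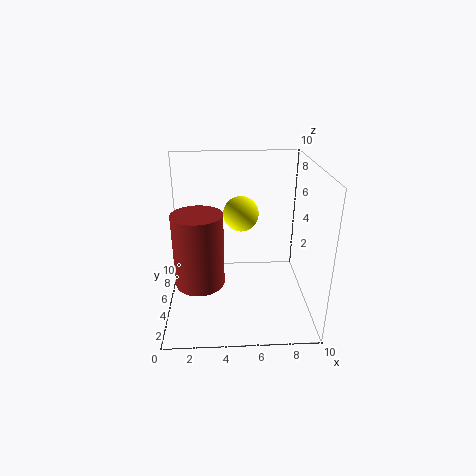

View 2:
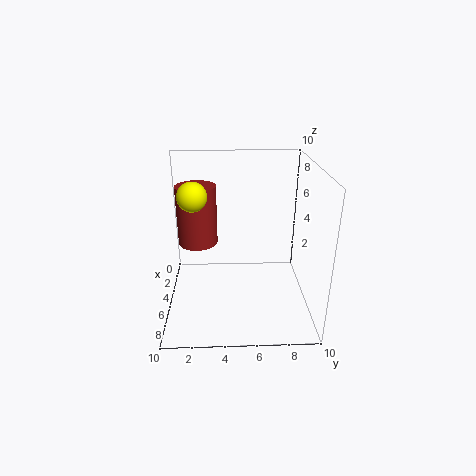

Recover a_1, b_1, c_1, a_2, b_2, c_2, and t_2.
a_1 = 5
b_1 = 2
c_1 = 8
a_2 = 2.5
b_2 = 2
c_2 = 3.5
t_2 = 4.5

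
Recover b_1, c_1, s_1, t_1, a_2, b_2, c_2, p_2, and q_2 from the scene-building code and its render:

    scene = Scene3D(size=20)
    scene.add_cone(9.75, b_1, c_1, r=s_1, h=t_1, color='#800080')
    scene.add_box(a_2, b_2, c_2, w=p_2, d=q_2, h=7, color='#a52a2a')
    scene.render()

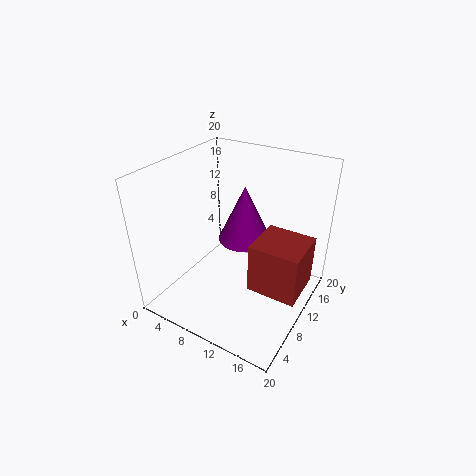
b_1 = 12.25, c_1 = 8.75, s_1 = 3.75, t_1 = 8, a_2 = 13, b_2 = 7.5, c_2 = 4, p_2 = 6.75, q_2 = 6.5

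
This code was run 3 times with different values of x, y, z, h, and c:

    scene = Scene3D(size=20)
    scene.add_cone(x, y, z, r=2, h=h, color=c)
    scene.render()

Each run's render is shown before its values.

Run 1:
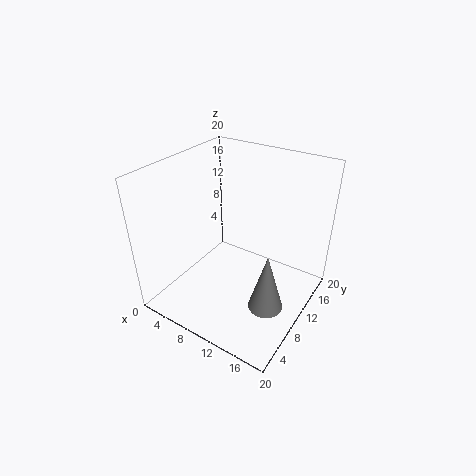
x = 18, y = 3.5, z = 7, h = 7, c = 'gray'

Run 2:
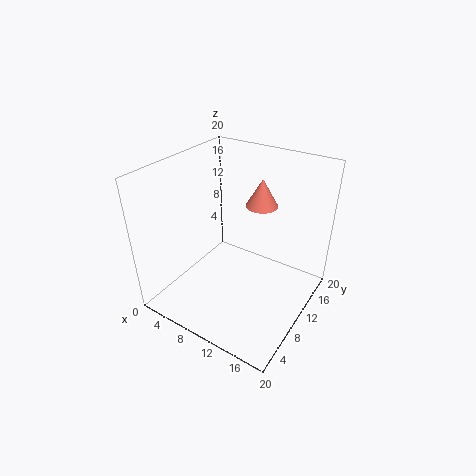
x = 13.5, y = 10, z = 16, h = 3.5, c = 'salmon'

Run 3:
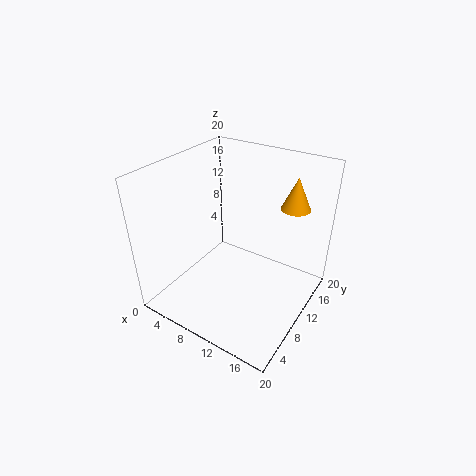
x = 16, y = 15, z = 14, h = 4.5, c = 'orange'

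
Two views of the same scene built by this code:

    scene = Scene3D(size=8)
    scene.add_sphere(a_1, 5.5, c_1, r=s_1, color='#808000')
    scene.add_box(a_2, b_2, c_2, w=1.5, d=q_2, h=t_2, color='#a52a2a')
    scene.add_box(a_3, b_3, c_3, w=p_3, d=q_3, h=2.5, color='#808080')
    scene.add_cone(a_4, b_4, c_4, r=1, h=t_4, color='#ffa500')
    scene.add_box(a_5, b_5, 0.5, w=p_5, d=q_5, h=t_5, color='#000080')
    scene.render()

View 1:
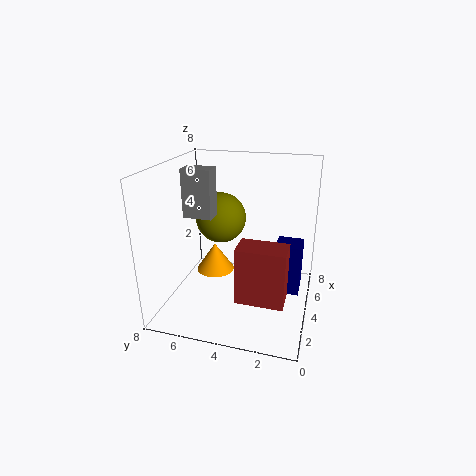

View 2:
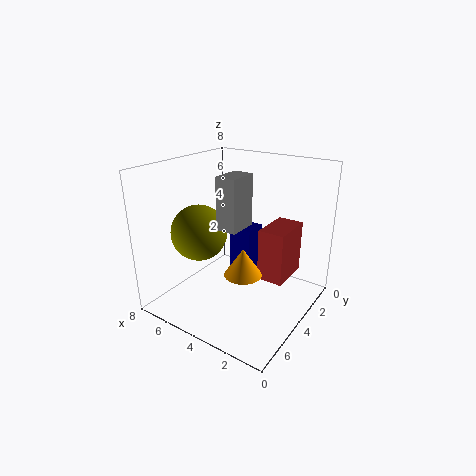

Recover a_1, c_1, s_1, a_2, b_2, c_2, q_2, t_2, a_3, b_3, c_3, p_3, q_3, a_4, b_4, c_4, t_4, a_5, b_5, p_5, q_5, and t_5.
a_1 = 5.5; c_1 = 4.5; s_1 = 1.5; a_2 = 1.5; b_2 = 1; c_2 = 1.5; q_2 = 2.5; t_2 = 3; a_3 = 2.5; b_3 = 5; c_3 = 5.5; p_3 = 1; q_3 = 1.5; a_4 = 3; b_4 = 5; c_4 = 2.5; t_4 = 1.5; a_5 = 4.5; b_5 = 0.5; p_5 = 1.5; q_5 = 1.5; t_5 = 3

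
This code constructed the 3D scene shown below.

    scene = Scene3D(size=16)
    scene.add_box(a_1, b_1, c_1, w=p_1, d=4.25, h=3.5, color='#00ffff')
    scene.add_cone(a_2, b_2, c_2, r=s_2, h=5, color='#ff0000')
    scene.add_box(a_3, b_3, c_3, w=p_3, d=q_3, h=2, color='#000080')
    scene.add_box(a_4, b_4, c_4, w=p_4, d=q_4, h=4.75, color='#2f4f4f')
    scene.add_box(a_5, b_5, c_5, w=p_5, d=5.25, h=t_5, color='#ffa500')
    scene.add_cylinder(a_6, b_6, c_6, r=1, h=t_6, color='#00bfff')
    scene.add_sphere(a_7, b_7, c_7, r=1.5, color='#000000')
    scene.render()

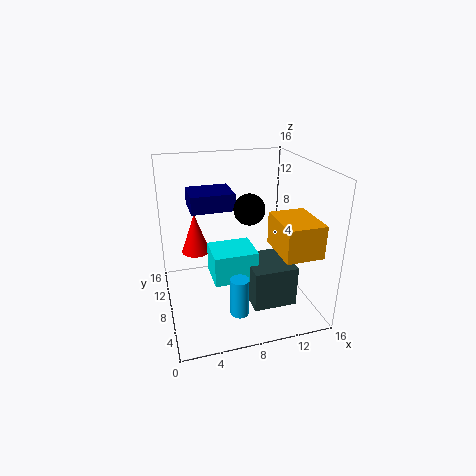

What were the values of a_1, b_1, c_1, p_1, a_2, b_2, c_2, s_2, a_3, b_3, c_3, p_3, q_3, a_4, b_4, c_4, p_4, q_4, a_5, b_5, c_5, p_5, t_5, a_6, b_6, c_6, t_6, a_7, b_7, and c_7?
a_1 = 5; b_1 = 6.5; c_1 = 3; p_1 = 5; a_2 = 4; b_2 = 13.25; c_2 = 4.25; s_2 = 1.75; a_3 = 3.25; b_3 = 9.75; c_3 = 10.5; p_3 = 5; q_3 = 4.25; a_4 = 9; b_4 = 4.5; c_4 = 0.25; p_4 = 5; q_4 = 5.25; a_5 = 11; b_5 = 1.5; c_5 = 7.75; p_5 = 4; t_5 = 3.5; a_6 = 7; b_6 = 4; c_6 = 1; t_6 = 4.25; a_7 = 8; b_7 = 4.25; c_7 = 12.75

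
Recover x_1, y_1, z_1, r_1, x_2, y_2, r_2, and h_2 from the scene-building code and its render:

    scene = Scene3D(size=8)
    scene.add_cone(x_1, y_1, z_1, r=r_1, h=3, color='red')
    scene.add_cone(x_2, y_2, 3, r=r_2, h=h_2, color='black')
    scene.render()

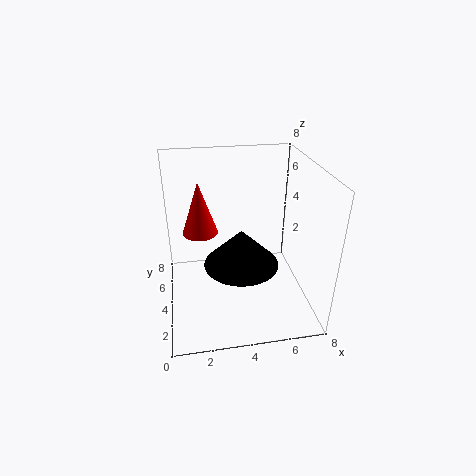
x_1 = 2
y_1 = 5
z_1 = 4
r_1 = 1
x_2 = 4
y_2 = 3
r_2 = 2
h_2 = 2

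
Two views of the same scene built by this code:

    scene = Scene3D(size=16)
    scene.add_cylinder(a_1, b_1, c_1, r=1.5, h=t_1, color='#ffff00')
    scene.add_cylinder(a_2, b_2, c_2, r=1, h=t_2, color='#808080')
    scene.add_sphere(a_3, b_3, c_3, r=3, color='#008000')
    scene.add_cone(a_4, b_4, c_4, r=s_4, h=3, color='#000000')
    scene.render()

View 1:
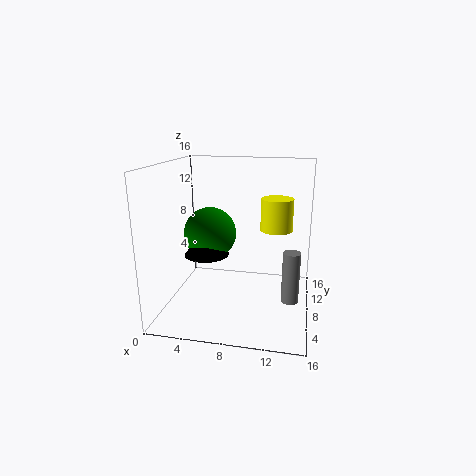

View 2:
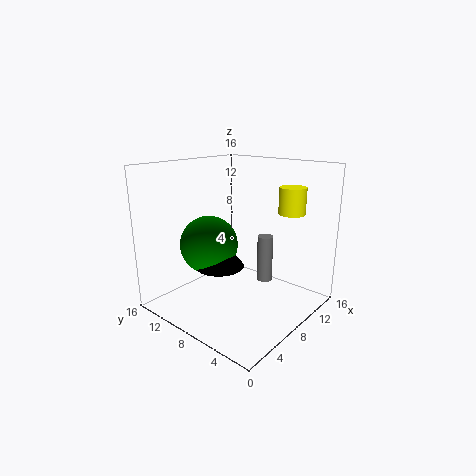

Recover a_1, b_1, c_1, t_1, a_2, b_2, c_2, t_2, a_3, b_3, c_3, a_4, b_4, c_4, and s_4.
a_1 = 12.5, b_1 = 4, c_1 = 10.5, t_1 = 3, a_2 = 14, b_2 = 8.5, c_2 = 0.5, t_2 = 6, a_3 = 4.5, b_3 = 9, c_3 = 8, a_4 = 4.5, b_4 = 7.5, c_4 = 6, s_4 = 2.5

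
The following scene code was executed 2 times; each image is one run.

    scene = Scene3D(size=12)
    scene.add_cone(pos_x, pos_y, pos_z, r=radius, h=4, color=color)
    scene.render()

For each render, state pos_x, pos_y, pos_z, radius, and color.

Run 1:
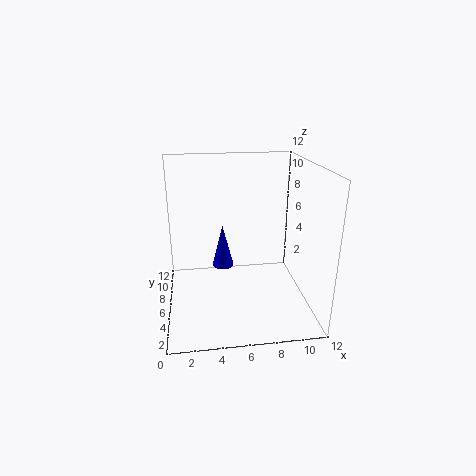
pos_x = 5
pos_y = 9
pos_z = 2
radius = 1
color = 'blue'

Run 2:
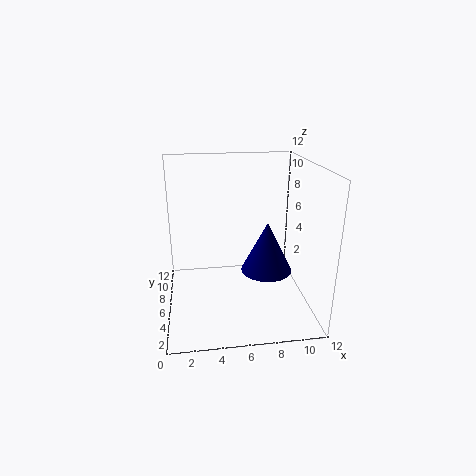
pos_x = 8
pos_y = 4
pos_z = 4
radius = 2
color = 'navy'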